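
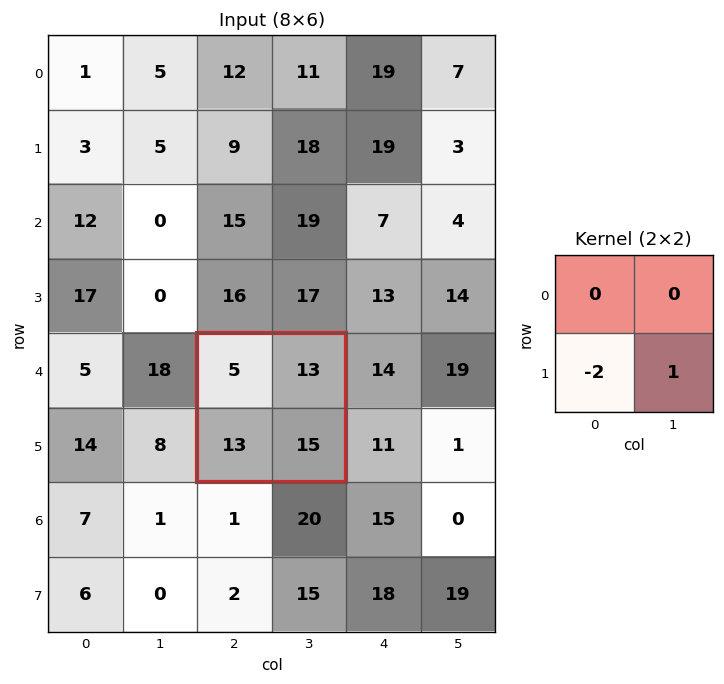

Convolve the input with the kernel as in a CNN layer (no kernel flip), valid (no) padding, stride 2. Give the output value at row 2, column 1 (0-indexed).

-11

The receptive field on the input at this output position is [5 13 / 13 15]. Elementwise product with the kernel and sum: 13·-2 + 15·1.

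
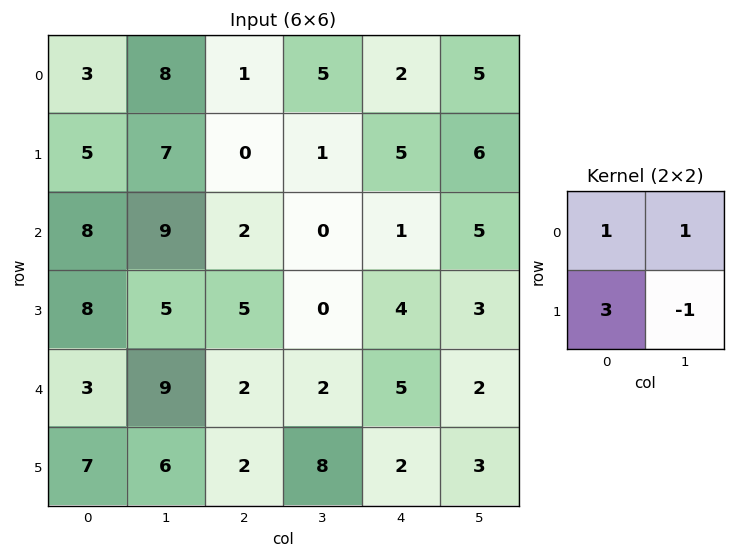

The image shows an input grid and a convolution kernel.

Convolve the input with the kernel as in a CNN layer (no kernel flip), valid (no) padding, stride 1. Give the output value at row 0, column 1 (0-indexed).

30

The receptive field on the input at this output position is [8 1 / 7 0]. Elementwise product with the kernel and sum: 8·1 + 1·1 + 7·3 + 0·-1.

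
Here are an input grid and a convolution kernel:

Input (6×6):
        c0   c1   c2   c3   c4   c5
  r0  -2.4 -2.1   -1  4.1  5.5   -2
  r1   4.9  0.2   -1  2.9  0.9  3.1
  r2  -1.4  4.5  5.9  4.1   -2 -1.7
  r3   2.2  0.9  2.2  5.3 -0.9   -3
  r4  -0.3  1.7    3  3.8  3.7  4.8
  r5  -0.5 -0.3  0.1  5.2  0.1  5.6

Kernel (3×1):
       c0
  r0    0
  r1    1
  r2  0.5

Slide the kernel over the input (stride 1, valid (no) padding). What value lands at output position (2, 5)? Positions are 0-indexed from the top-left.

The receptive field on the input at this output position is [-1.7 / -3 / 4.8]. Elementwise product with the kernel and sum: -3·1 + 4.8·0.5.

-0.6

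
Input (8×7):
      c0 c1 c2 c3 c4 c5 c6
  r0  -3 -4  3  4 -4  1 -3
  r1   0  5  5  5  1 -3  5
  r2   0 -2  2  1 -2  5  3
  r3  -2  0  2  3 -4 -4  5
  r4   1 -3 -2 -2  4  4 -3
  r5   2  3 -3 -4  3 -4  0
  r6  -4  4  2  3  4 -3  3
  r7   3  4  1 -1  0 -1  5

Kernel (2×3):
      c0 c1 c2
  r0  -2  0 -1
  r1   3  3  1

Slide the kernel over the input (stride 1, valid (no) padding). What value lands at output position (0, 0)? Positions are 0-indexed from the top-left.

23

The receptive field on the input at this output position is [-3 -4 3 / 0 5 5]. Elementwise product with the kernel and sum: -3·-2 + 3·-1 + 0·3 + 5·3 + 5·1.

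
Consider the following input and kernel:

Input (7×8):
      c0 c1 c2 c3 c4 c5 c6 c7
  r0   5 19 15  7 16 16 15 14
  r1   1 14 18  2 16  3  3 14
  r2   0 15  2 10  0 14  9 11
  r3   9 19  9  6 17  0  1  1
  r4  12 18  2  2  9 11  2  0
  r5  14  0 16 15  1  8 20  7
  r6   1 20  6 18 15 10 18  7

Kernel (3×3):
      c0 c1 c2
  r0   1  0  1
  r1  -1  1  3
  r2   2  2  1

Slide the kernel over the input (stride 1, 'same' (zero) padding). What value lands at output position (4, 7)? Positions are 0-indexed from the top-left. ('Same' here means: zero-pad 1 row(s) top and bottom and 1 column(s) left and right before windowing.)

The receptive field on the zero-padded input at this output position is [1 1 0 / 2 0 0 / 20 7 0]. Elementwise product with the kernel and sum: 1·1 + 0·1 + 2·-1 + 0·1 + 0·3 + 20·2 + 7·2 + 0·1.

53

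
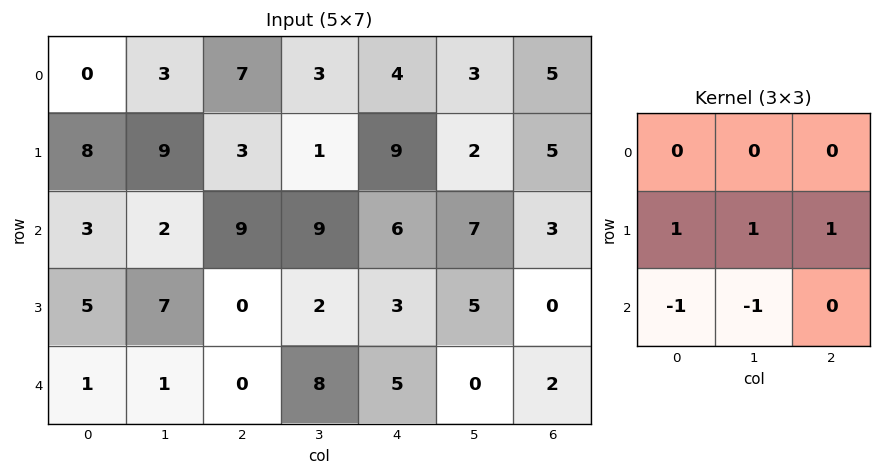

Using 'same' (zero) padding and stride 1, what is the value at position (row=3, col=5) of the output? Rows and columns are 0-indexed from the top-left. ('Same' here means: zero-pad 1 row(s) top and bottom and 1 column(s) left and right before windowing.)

The receptive field on the zero-padded input at this output position is [6 7 3 / 3 5 0 / 5 0 2]. Elementwise product with the kernel and sum: 3·1 + 5·1 + 0·1 + 5·-1 + 0·-1.

3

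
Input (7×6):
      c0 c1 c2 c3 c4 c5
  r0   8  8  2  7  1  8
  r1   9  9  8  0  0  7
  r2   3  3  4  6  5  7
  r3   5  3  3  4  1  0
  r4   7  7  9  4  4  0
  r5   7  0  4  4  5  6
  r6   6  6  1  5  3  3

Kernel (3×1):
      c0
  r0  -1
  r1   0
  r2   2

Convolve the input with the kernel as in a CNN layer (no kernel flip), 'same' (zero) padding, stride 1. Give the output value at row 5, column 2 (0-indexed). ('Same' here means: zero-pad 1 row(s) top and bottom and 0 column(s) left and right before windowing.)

-7

The receptive field on the zero-padded input at this output position is [9 / 4 / 1]. Elementwise product with the kernel and sum: 9·-1 + 1·2.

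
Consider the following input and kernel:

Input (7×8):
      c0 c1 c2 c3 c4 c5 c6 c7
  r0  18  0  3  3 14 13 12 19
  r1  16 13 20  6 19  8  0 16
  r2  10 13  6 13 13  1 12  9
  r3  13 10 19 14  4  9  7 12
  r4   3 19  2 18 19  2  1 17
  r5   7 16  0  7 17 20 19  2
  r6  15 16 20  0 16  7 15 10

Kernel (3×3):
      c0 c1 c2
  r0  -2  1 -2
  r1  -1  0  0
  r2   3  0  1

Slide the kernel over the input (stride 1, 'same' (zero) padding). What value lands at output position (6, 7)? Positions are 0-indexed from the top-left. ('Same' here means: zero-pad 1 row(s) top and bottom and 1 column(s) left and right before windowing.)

-51

The receptive field on the zero-padded input at this output position is [19 2 0 / 15 10 0 / 0 0 0]. Elementwise product with the kernel and sum: 19·-2 + 2·1 + 0·-2 + 15·-1 + 0·3 + 0·1.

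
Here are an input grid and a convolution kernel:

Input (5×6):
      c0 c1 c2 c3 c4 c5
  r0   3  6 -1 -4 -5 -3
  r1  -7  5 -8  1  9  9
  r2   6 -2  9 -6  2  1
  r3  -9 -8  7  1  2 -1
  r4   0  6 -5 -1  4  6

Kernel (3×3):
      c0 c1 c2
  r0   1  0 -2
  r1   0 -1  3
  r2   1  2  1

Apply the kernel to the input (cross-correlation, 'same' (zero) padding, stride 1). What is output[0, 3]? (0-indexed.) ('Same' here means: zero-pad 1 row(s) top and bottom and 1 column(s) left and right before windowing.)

The receptive field on the zero-padded input at this output position is [0 0 0 / -1 -4 -5 / -8 1 9]. Elementwise product with the kernel and sum: 0·1 + 0·-2 + -4·-1 + -5·3 + -8·1 + 1·2 + 9·1.

-8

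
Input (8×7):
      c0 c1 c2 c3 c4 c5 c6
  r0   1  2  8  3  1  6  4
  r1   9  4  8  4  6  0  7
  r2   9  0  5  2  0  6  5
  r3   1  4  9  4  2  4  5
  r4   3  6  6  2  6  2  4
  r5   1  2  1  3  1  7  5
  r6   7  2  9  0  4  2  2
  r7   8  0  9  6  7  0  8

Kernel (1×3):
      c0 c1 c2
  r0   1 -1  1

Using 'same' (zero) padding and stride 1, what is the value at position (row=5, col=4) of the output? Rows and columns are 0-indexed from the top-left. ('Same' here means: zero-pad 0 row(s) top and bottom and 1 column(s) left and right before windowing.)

9

The receptive field on the zero-padded input at this output position is [3 1 7]. Elementwise product with the kernel and sum: 3·1 + 1·-1 + 7·1.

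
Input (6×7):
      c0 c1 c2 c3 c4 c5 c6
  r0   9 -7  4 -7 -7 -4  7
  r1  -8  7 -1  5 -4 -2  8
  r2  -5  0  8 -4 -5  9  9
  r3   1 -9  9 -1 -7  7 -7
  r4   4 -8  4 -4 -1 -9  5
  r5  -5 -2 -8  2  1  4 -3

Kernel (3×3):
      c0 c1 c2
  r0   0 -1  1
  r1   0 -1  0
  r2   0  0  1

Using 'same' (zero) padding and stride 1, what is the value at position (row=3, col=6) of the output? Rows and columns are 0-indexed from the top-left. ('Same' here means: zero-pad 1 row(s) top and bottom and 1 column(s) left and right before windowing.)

-2

The receptive field on the zero-padded input at this output position is [9 9 0 / 7 -7 0 / -9 5 0]. Elementwise product with the kernel and sum: 9·-1 + 0·1 + -7·-1 + 0·1.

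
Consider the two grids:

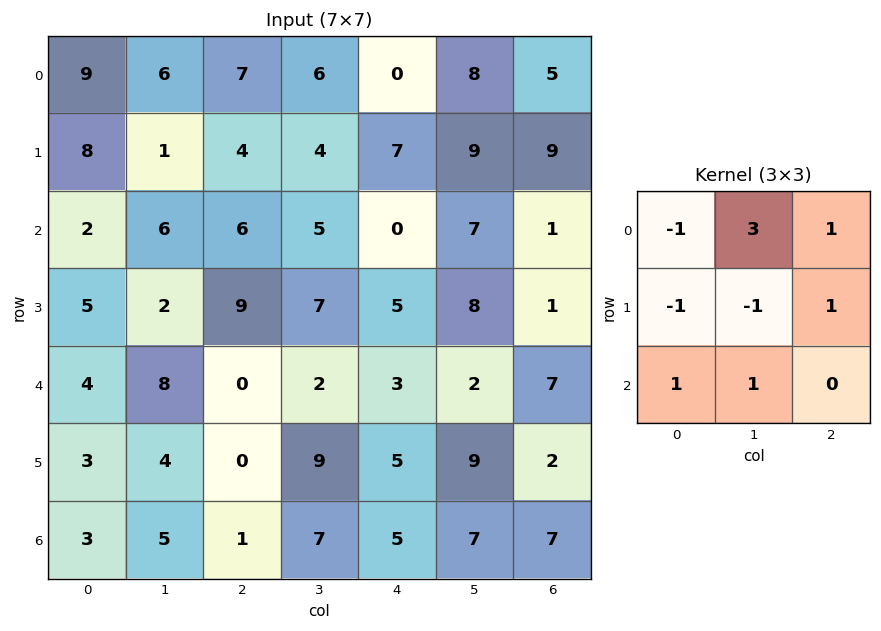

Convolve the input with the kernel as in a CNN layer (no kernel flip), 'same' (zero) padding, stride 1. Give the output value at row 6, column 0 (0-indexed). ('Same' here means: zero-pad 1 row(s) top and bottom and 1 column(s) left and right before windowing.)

The receptive field on the zero-padded input at this output position is [0 3 4 / 0 3 5 / 0 0 0]. Elementwise product with the kernel and sum: 0·-1 + 3·3 + 4·1 + 0·-1 + 3·-1 + 5·1 + 0·1 + 0·1.

15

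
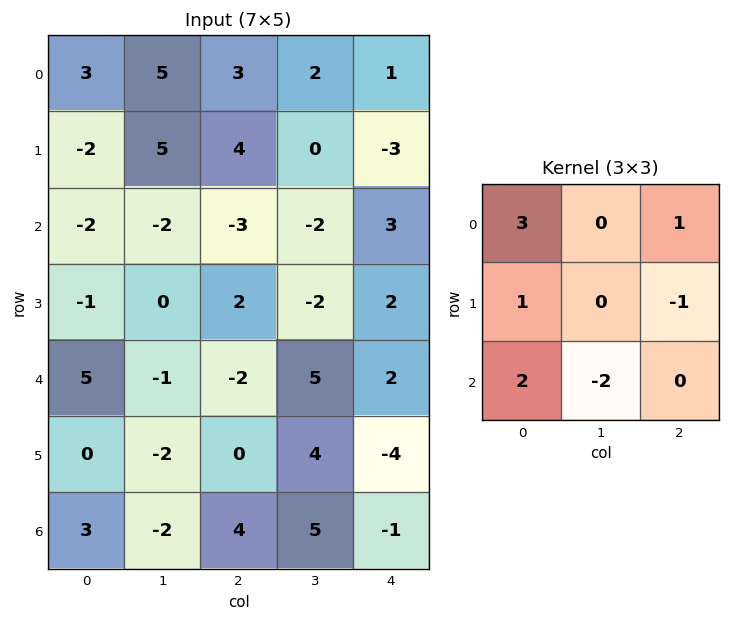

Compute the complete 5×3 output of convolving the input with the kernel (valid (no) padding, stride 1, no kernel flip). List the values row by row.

Output[0,0]: The receptive field on the input at this output position is [3 5 3 / -2 5 4 / -2 -2 -3]. Elementwise product with the kernel and sum: 3·3 + 3·1 + -2·1 + 4·-1 + -2·2 + -2·-2.
Output[0,1]: The receptive field on the input at this output position is [5 3 2 / 5 4 0 / -2 -3 -2]. Elementwise product with the kernel and sum: 5·3 + 2·1 + 5·1 + 0·-1 + -2·2 + -3·-2.

6 24 15
-3 11 11
0 -4 -20
10 -12 -4
23 -16 -2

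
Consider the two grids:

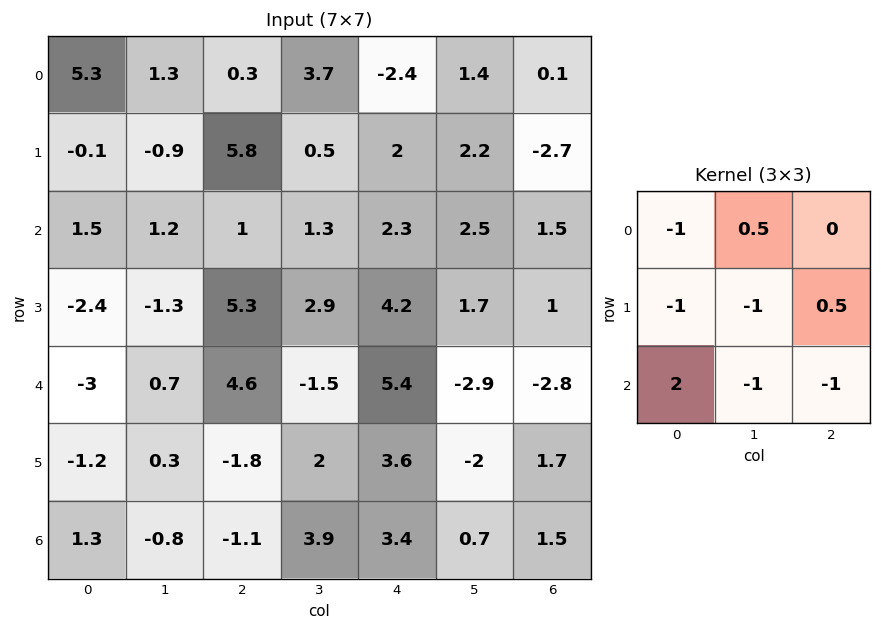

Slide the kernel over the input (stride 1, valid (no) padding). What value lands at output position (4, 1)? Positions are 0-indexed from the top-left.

The receptive field on the input at this output position is [0.7 4.6 -1.5 / 0.3 -1.8 2 / -0.8 -1.1 3.9]. Elementwise product with the kernel and sum: 0.7·-1 + 4.6·0.5 + 0.3·-1 + -1.8·-1 + 2·0.5 + -0.8·2 + -1.1·-1 + 3.9·-1.

-0.3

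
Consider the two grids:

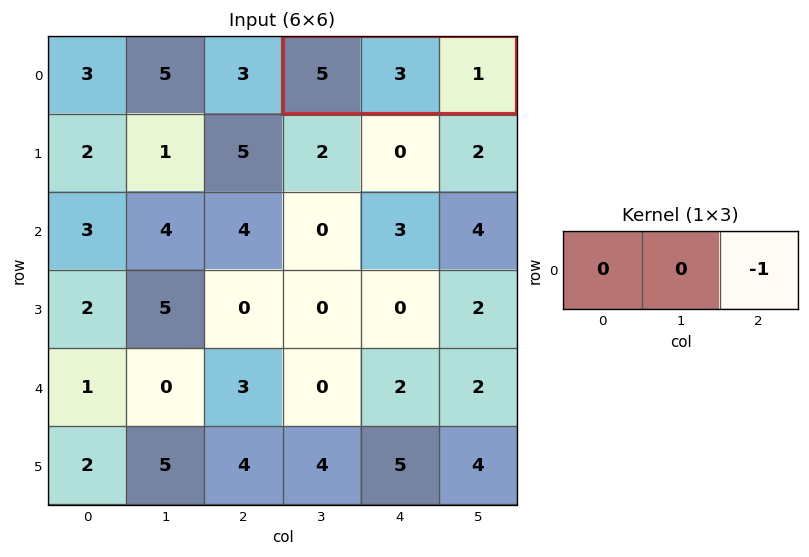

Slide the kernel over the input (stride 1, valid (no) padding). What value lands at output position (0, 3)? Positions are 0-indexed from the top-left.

The receptive field on the input at this output position is [5 3 1]. Elementwise product with the kernel and sum: 1·-1.

-1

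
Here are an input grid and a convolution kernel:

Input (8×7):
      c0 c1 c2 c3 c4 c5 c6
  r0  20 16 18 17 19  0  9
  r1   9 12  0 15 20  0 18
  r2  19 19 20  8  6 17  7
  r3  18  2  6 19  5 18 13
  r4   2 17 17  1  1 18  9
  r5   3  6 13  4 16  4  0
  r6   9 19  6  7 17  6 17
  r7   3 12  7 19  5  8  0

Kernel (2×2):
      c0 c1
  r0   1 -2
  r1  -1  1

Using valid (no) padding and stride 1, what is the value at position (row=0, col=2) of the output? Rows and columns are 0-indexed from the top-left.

The receptive field on the input at this output position is [18 17 / 0 15]. Elementwise product with the kernel and sum: 18·1 + 17·-2 + 0·-1 + 15·1.

-1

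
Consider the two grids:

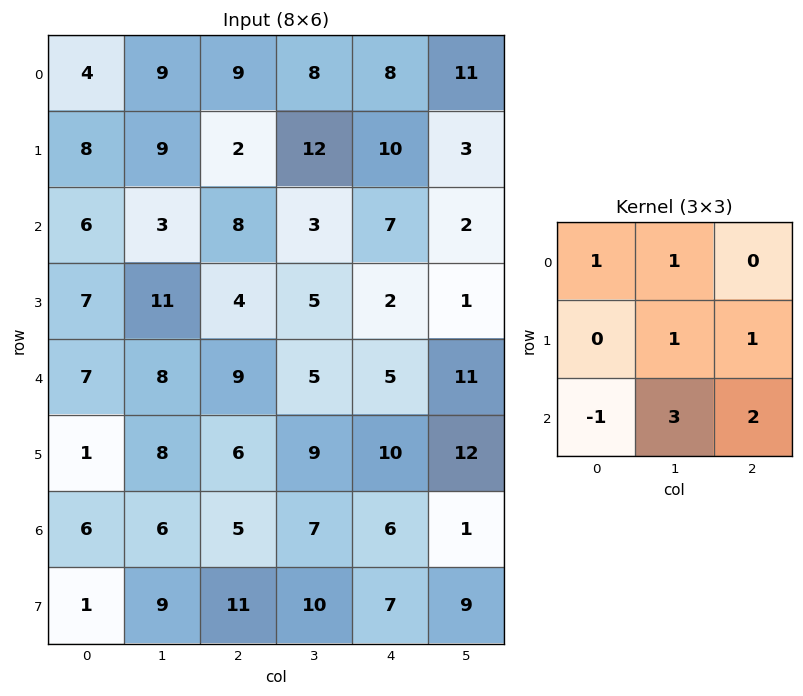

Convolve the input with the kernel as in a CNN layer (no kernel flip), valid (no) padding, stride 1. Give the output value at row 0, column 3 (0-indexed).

51

The receptive field on the input at this output position is [8 8 11 / 12 10 3 / 3 7 2]. Elementwise product with the kernel and sum: 8·1 + 8·1 + 10·1 + 3·1 + 3·-1 + 7·3 + 2·2.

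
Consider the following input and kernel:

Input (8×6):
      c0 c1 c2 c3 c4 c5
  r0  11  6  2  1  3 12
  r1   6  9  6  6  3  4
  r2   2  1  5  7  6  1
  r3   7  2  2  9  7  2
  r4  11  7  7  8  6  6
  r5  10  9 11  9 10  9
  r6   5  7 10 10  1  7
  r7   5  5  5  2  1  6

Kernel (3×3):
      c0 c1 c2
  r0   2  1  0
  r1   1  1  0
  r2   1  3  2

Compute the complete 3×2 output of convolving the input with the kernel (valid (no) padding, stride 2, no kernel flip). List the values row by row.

Output[0,0]: The receptive field on the input at this output position is [11 6 2 / 6 9 6 / 2 1 5]. Elementwise product with the kernel and sum: 11·2 + 6·1 + 6·1 + 9·1 + 2·1 + 1·3 + 5·2.

58 55
60 71
94 84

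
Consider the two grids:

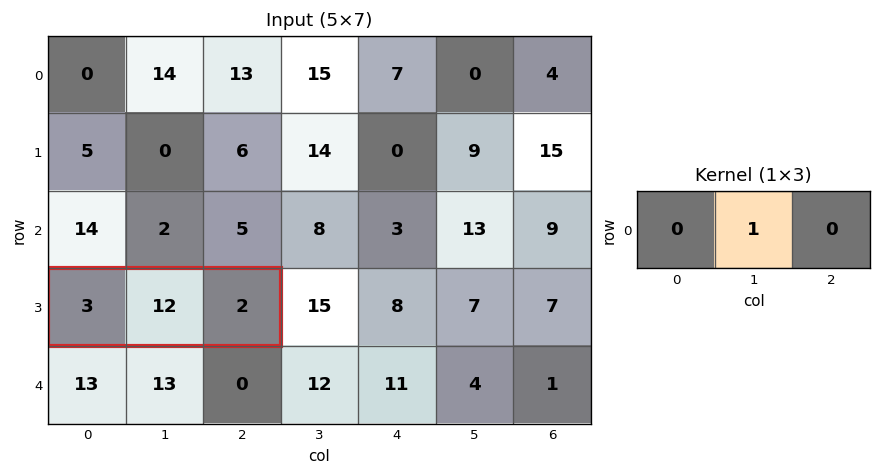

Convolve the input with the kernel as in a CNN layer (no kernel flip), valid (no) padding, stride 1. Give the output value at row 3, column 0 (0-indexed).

The receptive field on the input at this output position is [3 12 2]. Elementwise product with the kernel and sum: 12·1.

12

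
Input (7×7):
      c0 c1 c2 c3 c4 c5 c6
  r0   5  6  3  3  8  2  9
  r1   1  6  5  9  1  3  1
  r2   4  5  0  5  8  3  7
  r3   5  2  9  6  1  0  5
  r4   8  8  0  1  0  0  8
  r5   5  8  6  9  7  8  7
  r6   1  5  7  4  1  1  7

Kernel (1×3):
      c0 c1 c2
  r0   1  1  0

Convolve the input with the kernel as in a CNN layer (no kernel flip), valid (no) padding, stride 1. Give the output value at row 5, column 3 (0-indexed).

16

The receptive field on the input at this output position is [9 7 8]. Elementwise product with the kernel and sum: 9·1 + 7·1.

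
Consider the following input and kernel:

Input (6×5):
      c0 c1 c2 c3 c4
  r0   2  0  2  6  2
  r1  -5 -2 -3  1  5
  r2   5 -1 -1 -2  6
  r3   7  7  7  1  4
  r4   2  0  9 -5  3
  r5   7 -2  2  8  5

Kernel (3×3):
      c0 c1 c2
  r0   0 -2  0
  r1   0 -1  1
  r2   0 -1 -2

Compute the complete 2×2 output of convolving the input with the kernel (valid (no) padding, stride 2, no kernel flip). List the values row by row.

2 -18
-16 6

Output[0,0]: The receptive field on the input at this output position is [2 0 2 / -5 -2 -3 / 5 -1 -1]. Elementwise product with the kernel and sum: 0·-2 + -2·-1 + -3·1 + -1·-1 + -1·-2.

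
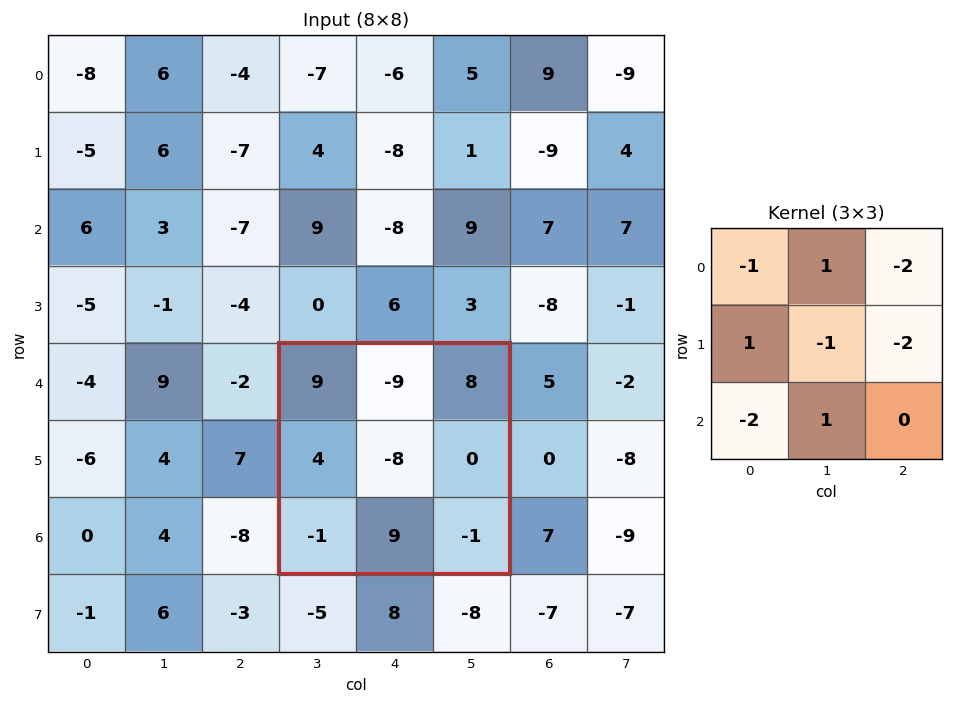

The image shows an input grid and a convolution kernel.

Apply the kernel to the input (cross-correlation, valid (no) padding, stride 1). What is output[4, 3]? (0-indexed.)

-11

The receptive field on the input at this output position is [9 -9 8 / 4 -8 0 / -1 9 -1]. Elementwise product with the kernel and sum: 9·-1 + -9·1 + 8·-2 + 4·1 + -8·-1 + 0·-2 + -1·-2 + 9·1.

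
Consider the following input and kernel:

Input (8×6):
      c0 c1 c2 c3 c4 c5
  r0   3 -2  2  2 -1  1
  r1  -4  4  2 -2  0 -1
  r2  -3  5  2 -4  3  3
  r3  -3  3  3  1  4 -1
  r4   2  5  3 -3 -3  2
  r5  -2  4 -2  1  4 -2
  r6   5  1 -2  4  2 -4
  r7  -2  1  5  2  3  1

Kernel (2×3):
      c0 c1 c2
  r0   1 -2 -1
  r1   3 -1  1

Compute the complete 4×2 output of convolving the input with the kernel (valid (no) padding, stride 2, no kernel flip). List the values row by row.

Output[0,0]: The receptive field on the input at this output position is [3 -2 2 / -4 4 2]. Elementwise product with the kernel and sum: 3·1 + -2·-2 + 2·-1 + -4·3 + 4·-1 + 2·1.

-9 7
-24 19
-23 9
3 4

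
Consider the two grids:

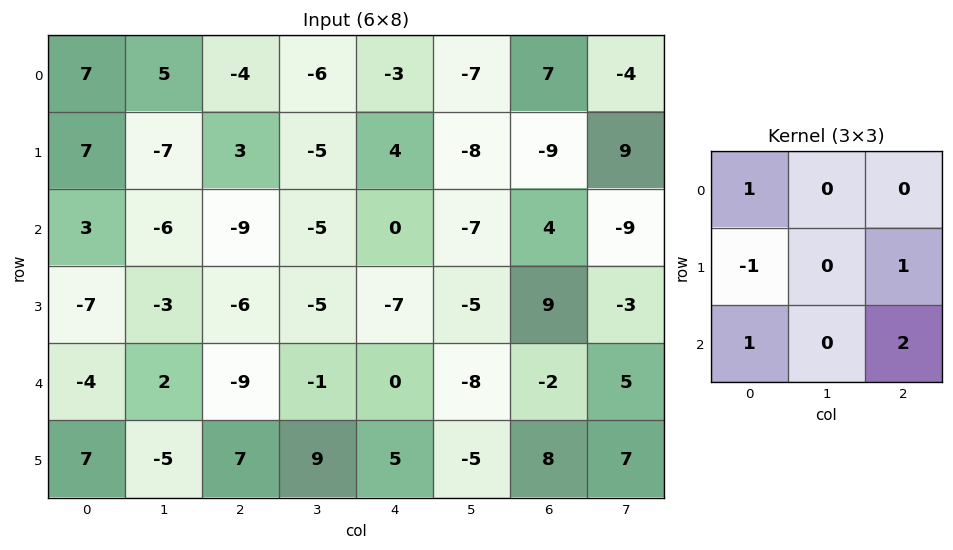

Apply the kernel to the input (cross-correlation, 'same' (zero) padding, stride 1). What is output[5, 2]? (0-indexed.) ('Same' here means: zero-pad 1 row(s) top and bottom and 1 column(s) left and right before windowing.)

16

The receptive field on the zero-padded input at this output position is [2 -9 -1 / -5 7 9 / 0 0 0]. Elementwise product with the kernel and sum: 2·1 + -5·-1 + 9·1 + 0·1 + 0·2.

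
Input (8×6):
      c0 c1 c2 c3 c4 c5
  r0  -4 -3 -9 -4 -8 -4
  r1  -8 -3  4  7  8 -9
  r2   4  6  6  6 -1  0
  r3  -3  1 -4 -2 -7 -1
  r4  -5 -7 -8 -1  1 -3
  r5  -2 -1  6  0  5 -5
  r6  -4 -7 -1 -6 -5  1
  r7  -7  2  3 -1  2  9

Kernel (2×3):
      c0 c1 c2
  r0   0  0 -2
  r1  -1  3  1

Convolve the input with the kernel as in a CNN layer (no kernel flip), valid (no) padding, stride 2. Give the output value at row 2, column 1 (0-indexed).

-3

The receptive field on the input at this output position is [-8 -1 1 / 6 0 5]. Elementwise product with the kernel and sum: 1·-2 + 6·-1 + 0·3 + 5·1.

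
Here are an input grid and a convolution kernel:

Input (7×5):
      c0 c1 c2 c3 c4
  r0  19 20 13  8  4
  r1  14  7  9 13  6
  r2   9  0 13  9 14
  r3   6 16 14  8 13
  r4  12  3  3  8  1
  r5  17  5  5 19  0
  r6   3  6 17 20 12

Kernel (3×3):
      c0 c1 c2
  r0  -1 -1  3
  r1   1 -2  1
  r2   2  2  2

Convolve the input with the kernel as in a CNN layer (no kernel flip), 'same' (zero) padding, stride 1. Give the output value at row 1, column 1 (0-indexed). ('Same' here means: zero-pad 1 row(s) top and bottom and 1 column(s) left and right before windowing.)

The receptive field on the zero-padded input at this output position is [19 20 13 / 14 7 9 / 9 0 13]. Elementwise product with the kernel and sum: 19·-1 + 20·-1 + 13·3 + 14·1 + 7·-2 + 9·1 + 9·2 + 0·2 + 13·2.

53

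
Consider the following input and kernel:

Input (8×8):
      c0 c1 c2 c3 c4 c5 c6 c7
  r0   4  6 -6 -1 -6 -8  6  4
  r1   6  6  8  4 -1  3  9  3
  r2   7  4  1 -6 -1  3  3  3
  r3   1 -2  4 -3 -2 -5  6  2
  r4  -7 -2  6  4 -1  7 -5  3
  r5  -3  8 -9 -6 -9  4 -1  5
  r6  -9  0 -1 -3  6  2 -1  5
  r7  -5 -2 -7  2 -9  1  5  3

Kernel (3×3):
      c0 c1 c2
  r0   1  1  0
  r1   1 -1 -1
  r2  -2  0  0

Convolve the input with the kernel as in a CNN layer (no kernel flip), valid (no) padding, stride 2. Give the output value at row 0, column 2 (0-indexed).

The receptive field on the input at this output position is [-6 -8 6 / -1 3 9 / -1 3 3]. Elementwise product with the kernel and sum: -6·1 + -8·1 + -1·1 + 3·-1 + 9·-1 + -1·-2.

-25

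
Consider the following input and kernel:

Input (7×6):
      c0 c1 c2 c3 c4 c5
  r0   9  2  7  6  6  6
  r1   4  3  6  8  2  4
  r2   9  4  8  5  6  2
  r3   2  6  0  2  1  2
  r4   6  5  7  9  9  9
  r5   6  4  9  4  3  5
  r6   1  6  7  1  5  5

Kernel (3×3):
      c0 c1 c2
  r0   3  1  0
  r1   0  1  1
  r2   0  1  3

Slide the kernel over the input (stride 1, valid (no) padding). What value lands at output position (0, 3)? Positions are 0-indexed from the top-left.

42

The receptive field on the input at this output position is [6 6 6 / 8 2 4 / 5 6 2]. Elementwise product with the kernel and sum: 6·3 + 6·1 + 2·1 + 4·1 + 6·1 + 2·3.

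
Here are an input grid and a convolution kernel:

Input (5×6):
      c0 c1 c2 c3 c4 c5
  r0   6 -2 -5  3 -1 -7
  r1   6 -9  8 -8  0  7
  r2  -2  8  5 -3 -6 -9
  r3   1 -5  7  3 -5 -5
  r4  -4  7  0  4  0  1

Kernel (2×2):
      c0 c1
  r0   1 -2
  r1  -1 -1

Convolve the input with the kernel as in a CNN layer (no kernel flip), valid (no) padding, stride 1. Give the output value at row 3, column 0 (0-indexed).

The receptive field on the input at this output position is [1 -5 / -4 7]. Elementwise product with the kernel and sum: 1·1 + -5·-2 + -4·-1 + 7·-1.

8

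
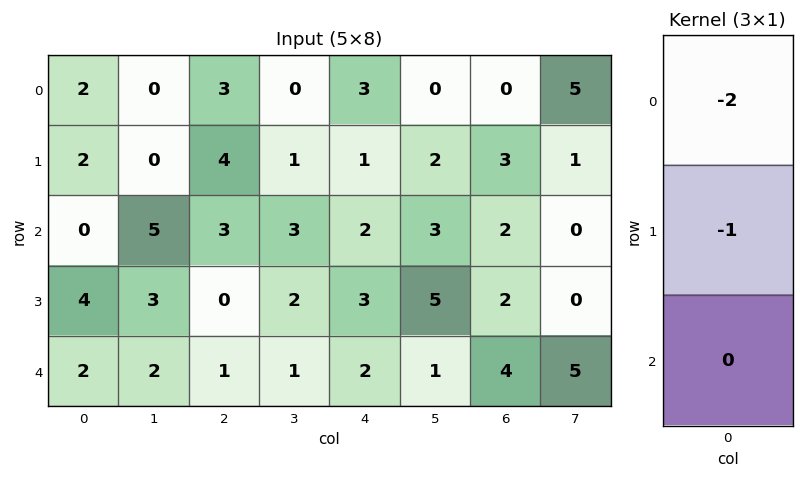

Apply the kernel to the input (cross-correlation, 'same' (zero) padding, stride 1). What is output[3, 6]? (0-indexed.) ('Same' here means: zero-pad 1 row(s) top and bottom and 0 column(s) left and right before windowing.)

The receptive field on the zero-padded input at this output position is [2 / 2 / 4]. Elementwise product with the kernel and sum: 2·-2 + 2·-1.

-6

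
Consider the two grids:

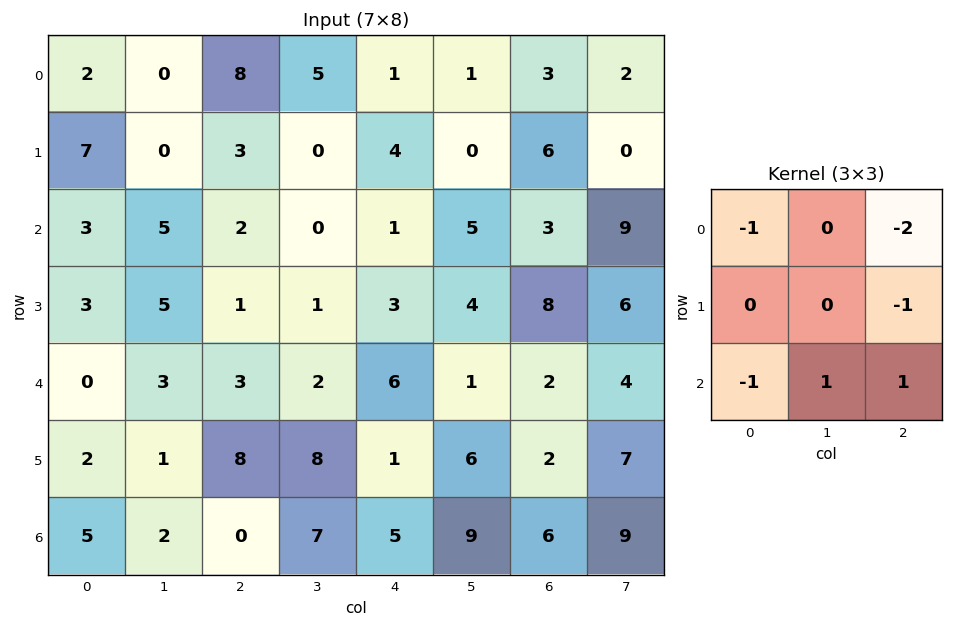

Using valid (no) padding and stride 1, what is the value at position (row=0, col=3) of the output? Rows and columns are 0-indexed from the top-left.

The receptive field on the input at this output position is [5 1 1 / 0 4 0 / 0 1 5]. Elementwise product with the kernel and sum: 5·-1 + 1·-2 + 0·-1 + 0·-1 + 1·1 + 5·1.

-1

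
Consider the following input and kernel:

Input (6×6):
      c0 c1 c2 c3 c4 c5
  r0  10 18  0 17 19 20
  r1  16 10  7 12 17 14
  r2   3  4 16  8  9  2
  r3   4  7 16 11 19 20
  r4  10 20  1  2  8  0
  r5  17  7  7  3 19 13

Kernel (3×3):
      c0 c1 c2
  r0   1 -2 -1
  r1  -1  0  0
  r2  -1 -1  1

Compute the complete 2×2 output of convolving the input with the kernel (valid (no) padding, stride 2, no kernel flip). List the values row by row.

Output[0,0]: The receptive field on the input at this output position is [10 18 0 / 16 10 7 / 3 4 16]. Elementwise product with the kernel and sum: 10·1 + 18·-2 + 0·-1 + 16·-1 + 3·-1 + 4·-1 + 16·1.
Output[0,1]: The receptive field on the input at this output position is [0 17 19 / 7 12 17 / 16 8 9]. Elementwise product with the kernel and sum: 0·1 + 17·-2 + 19·-1 + 7·-1 + 16·-1 + 8·-1 + 9·1.

-33 -75
-54 -20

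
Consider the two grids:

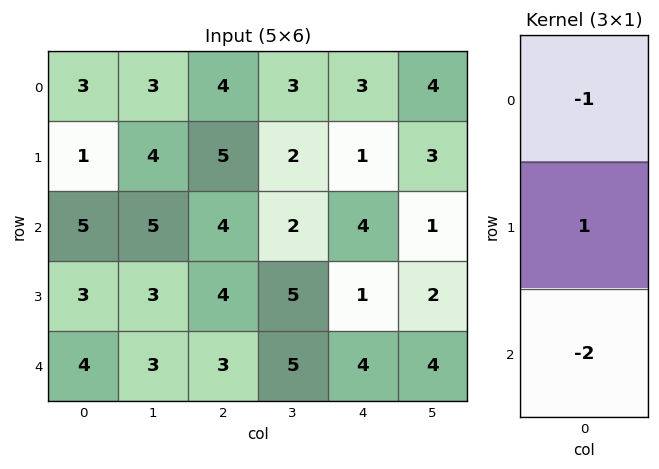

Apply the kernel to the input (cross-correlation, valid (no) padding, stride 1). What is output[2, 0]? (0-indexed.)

The receptive field on the input at this output position is [5 / 3 / 4]. Elementwise product with the kernel and sum: 5·-1 + 3·1 + 4·-2.

-10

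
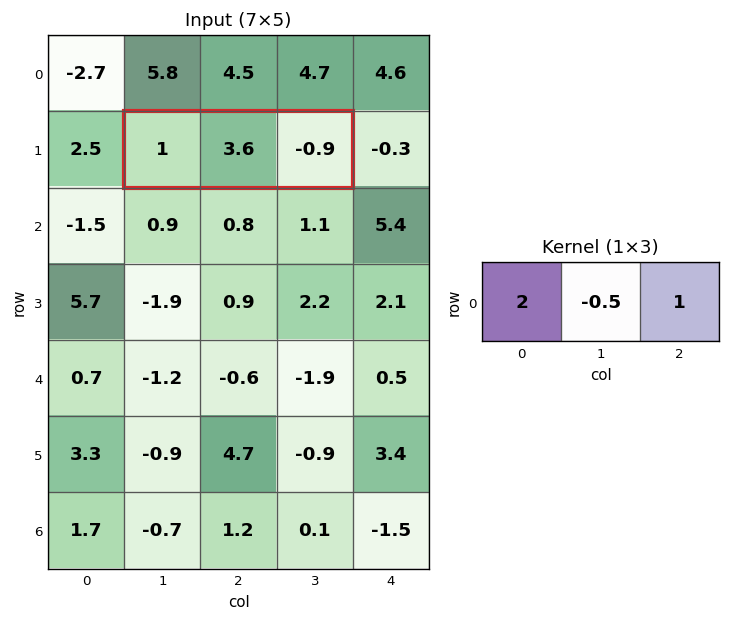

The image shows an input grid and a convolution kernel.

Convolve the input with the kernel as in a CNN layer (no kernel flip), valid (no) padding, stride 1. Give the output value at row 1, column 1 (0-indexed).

The receptive field on the input at this output position is [1 3.6 -0.9]. Elementwise product with the kernel and sum: 1·2 + 3.6·-0.5 + -0.9·1.

-0.7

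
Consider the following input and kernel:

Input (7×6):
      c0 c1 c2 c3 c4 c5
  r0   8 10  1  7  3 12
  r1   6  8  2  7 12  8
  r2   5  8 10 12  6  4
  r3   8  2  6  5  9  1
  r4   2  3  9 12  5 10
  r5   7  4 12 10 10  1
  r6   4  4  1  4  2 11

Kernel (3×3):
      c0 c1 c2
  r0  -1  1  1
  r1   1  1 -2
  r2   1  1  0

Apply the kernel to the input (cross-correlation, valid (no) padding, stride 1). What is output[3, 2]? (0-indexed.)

The receptive field on the input at this output position is [6 5 9 / 9 12 5 / 12 10 10]. Elementwise product with the kernel and sum: 6·-1 + 5·1 + 9·1 + 9·1 + 12·1 + 5·-2 + 12·1 + 10·1.

41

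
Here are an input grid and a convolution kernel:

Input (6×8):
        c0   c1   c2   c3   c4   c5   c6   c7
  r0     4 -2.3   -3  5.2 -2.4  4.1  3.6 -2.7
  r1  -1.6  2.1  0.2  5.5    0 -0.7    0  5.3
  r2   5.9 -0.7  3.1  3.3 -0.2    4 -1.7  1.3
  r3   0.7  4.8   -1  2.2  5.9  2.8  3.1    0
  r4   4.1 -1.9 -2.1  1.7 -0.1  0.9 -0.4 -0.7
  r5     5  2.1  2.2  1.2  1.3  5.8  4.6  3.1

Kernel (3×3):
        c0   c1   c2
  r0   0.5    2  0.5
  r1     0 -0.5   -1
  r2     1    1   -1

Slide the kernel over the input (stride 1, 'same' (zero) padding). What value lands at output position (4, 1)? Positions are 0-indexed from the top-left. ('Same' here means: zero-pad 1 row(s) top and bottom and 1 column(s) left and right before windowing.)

17.4

The receptive field on the zero-padded input at this output position is [0.7 4.8 -1 / 4.1 -1.9 -2.1 / 5 2.1 2.2]. Elementwise product with the kernel and sum: 0.7·0.5 + 4.8·2 + -1·0.5 + -1.9·-0.5 + -2.1·-1 + 5·1 + 2.1·1 + 2.2·-1.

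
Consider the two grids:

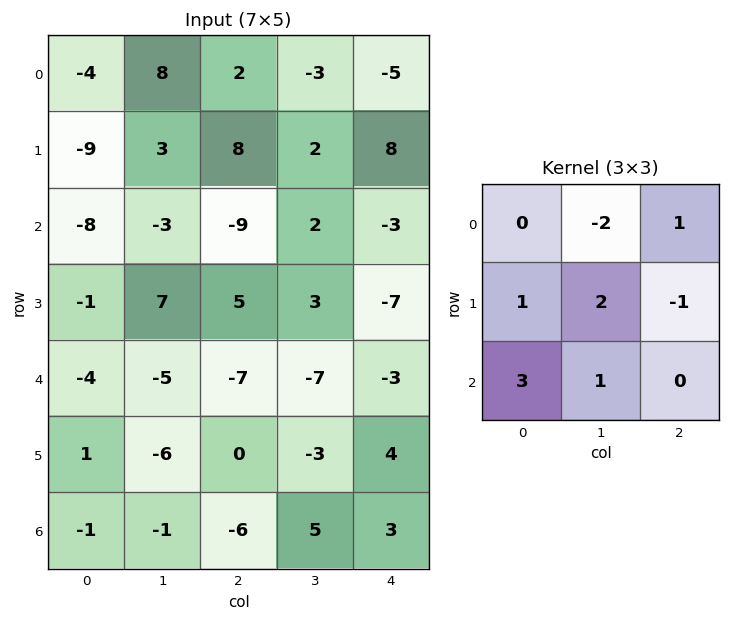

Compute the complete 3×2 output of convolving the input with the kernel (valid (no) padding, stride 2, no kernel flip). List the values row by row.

-52 -20
-12 -17
-12 -12

Output[0,0]: The receptive field on the input at this output position is [-4 8 2 / -9 3 8 / -8 -3 -9]. Elementwise product with the kernel and sum: 8·-2 + 2·1 + -9·1 + 3·2 + 8·-1 + -8·3 + -3·1.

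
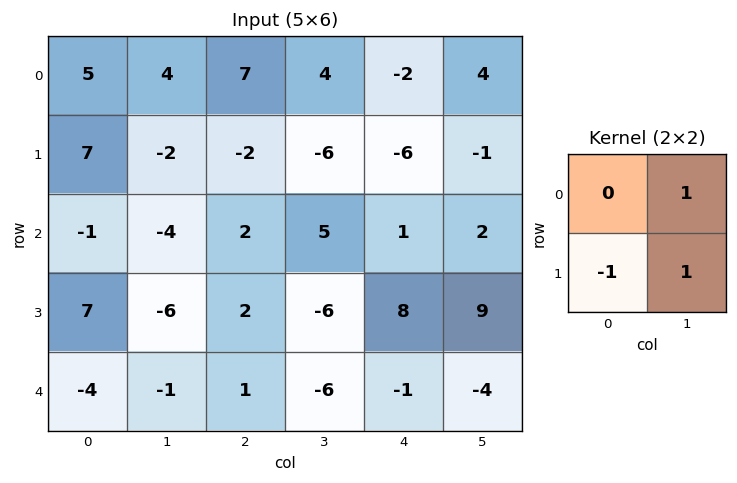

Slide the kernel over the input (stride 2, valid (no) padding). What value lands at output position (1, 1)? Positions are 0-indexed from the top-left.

-3

The receptive field on the input at this output position is [2 5 / 2 -6]. Elementwise product with the kernel and sum: 5·1 + 2·-1 + -6·1.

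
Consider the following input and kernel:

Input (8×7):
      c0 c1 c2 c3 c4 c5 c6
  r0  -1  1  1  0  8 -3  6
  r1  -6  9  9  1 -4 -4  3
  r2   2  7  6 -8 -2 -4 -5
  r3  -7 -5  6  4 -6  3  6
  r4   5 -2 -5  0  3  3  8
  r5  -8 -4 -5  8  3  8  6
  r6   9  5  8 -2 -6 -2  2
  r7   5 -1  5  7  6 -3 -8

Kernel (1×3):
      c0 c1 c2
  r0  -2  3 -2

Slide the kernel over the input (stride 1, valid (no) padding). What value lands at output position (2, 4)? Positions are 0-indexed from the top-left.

The receptive field on the input at this output position is [-2 -4 -5]. Elementwise product with the kernel and sum: -2·-2 + -4·3 + -5·-2.

2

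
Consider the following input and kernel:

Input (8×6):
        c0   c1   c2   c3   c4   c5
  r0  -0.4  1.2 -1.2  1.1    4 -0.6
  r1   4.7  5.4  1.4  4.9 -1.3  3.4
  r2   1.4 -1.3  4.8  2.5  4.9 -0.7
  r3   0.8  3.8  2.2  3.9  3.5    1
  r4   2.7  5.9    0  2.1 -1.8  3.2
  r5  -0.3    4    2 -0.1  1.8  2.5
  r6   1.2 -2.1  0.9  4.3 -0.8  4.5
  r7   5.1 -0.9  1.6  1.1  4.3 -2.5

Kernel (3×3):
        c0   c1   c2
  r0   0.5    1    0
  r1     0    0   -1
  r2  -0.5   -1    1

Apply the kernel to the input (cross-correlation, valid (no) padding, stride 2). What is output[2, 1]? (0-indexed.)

-5.25

The receptive field on the input at this output position is [0 2.1 -1.8 / 2 -0.1 1.8 / 0.9 4.3 -0.8]. Elementwise product with the kernel and sum: 0·0.5 + 2.1·1 + 1.8·-1 + 0.9·-0.5 + 4.3·-1 + -0.8·1.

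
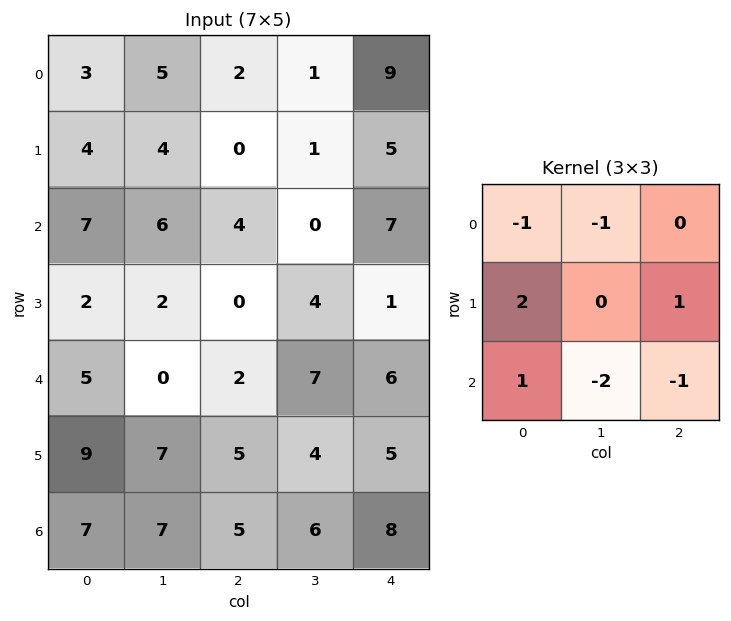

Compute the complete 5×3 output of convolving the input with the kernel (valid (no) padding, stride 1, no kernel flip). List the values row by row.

Output[0,0]: The receptive field on the input at this output position is [3 5 2 / 4 4 0 / 7 6 4]. Elementwise product with the kernel and sum: 3·-1 + 5·-1 + 4·2 + 0·1 + 7·1 + 6·-2 + 4·-1.
Output[0,1]: The receptive field on the input at this output position is [5 2 1 / 4 0 1 / 6 4 0]. Elementwise product with the kernel and sum: 5·-1 + 2·-1 + 4·2 + 1·1 + 6·1 + 4·-2 + 0·-1.

-9 0 -1
8 6 5
-6 -13 -21
-2 -2 -2
6 7 -9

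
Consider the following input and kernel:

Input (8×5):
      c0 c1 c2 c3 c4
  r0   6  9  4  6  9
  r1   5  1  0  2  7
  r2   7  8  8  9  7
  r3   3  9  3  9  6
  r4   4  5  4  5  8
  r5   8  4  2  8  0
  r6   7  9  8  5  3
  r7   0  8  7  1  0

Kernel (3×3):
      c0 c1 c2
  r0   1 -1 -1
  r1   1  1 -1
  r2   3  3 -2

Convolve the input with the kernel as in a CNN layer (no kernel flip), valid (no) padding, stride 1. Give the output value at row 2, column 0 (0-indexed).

The receptive field on the input at this output position is [7 8 8 / 3 9 3 / 4 5 4]. Elementwise product with the kernel and sum: 7·1 + 8·-1 + 8·-1 + 3·1 + 9·1 + 3·-1 + 4·3 + 5·3 + 4·-2.

19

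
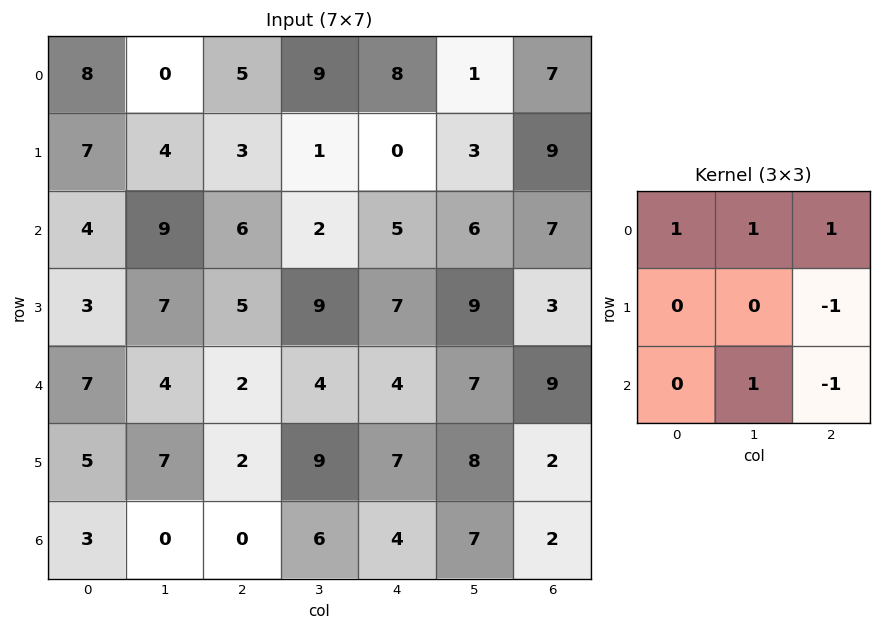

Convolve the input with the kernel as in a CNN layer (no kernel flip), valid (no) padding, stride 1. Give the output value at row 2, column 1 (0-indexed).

6

The receptive field on the input at this output position is [9 6 2 / 7 5 9 / 4 2 4]. Elementwise product with the kernel and sum: 9·1 + 6·1 + 2·1 + 9·-1 + 2·1 + 4·-1.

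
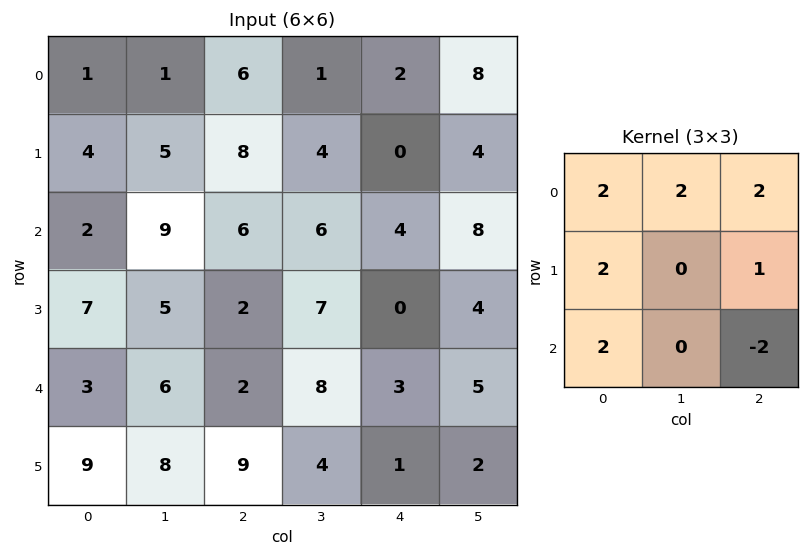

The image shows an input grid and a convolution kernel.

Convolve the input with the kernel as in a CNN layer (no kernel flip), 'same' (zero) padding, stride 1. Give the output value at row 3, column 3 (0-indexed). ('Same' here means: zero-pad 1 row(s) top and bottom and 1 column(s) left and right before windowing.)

34

The receptive field on the zero-padded input at this output position is [6 6 4 / 2 7 0 / 2 8 3]. Elementwise product with the kernel and sum: 6·2 + 6·2 + 4·2 + 2·2 + 0·1 + 2·2 + 3·-2.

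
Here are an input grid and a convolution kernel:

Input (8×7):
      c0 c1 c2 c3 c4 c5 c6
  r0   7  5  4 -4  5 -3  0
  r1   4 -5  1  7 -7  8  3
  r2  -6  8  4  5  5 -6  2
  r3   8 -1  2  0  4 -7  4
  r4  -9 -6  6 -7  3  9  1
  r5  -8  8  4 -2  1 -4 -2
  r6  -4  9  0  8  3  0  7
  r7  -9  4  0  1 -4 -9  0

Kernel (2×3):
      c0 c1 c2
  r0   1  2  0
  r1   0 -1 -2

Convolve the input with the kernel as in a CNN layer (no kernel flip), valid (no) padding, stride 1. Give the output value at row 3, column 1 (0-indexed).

The receptive field on the input at this output position is [-1 2 0 / -6 6 -7]. Elementwise product with the kernel and sum: -1·1 + 2·2 + 6·-1 + -7·-2.

11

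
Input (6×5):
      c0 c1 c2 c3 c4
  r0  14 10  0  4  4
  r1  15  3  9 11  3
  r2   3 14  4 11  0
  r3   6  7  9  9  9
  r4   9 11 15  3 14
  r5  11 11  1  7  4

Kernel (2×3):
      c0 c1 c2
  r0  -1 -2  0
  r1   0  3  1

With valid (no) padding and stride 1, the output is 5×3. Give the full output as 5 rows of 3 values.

-16 28 28
25 2 2
-1 14 10
28 23 -4
3 -31 4

Output[0,0]: The receptive field on the input at this output position is [14 10 0 / 15 3 9]. Elementwise product with the kernel and sum: 14·-1 + 10·-2 + 3·3 + 9·1.
Output[0,1]: The receptive field on the input at this output position is [10 0 4 / 3 9 11]. Elementwise product with the kernel and sum: 10·-1 + 0·-2 + 9·3 + 11·1.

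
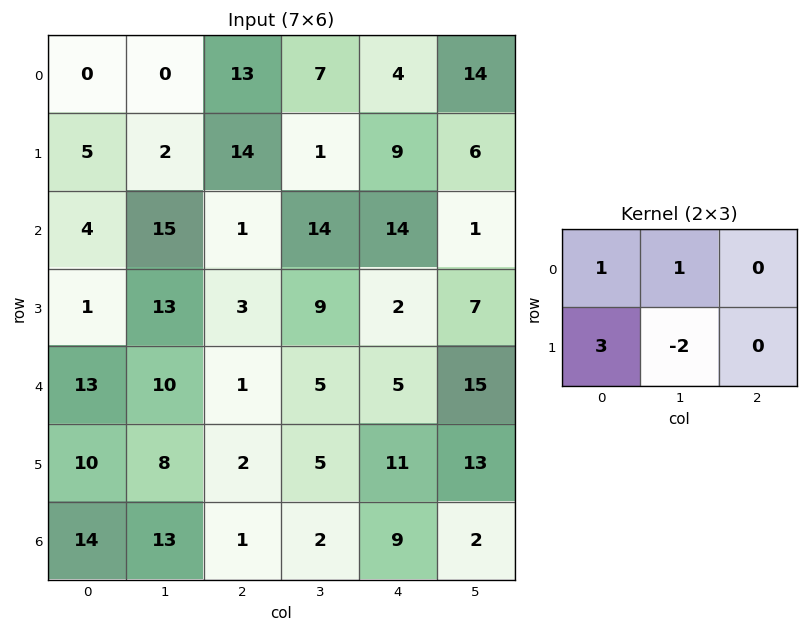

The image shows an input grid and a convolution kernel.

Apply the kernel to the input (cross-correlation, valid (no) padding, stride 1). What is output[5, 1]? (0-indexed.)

The receptive field on the input at this output position is [8 2 5 / 13 1 2]. Elementwise product with the kernel and sum: 8·1 + 2·1 + 13·3 + 1·-2.

47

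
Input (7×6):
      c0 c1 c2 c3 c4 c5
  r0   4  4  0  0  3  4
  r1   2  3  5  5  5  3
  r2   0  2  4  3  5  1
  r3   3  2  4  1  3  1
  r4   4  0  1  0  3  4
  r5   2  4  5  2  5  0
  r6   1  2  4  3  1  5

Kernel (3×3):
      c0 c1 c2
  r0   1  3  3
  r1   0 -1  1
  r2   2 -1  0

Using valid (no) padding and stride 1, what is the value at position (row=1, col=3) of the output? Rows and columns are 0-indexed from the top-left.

24

The receptive field on the input at this output position is [5 5 3 / 3 5 1 / 1 3 1]. Elementwise product with the kernel and sum: 5·1 + 5·3 + 3·3 + 5·-1 + 1·1 + 1·2 + 3·-1.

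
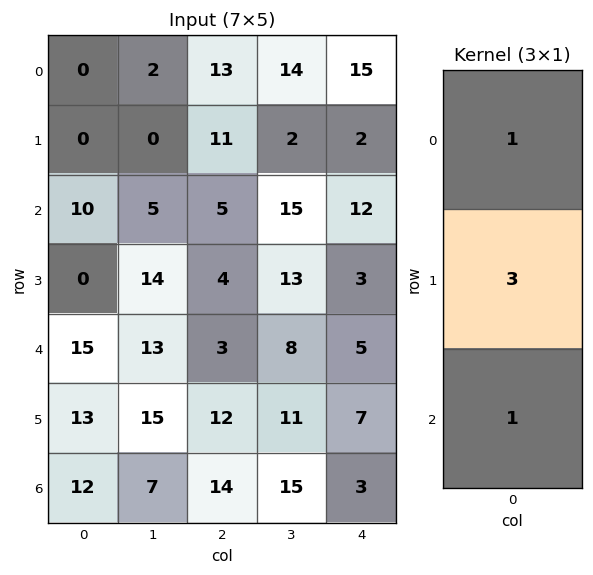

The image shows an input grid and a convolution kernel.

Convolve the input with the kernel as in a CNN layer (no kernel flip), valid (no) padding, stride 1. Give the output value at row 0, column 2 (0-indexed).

51

The receptive field on the input at this output position is [13 / 11 / 5]. Elementwise product with the kernel and sum: 13·1 + 11·3 + 5·1.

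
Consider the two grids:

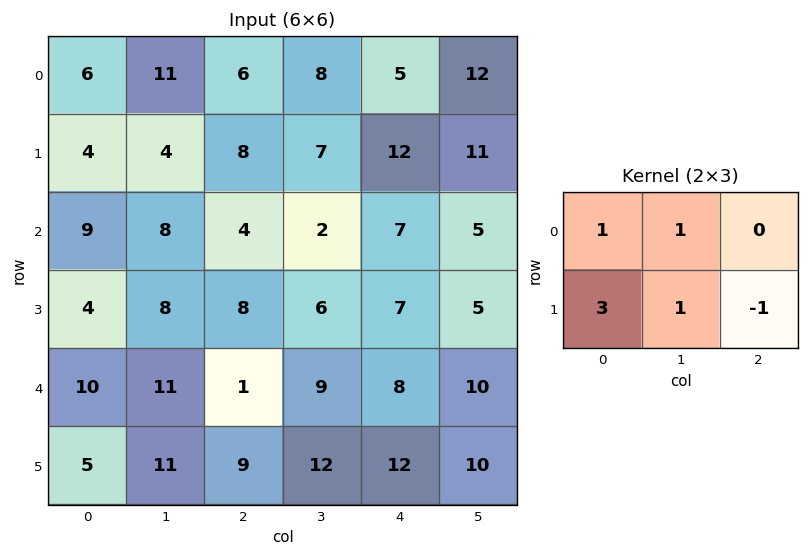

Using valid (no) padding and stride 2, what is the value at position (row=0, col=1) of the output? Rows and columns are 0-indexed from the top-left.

33

The receptive field on the input at this output position is [6 8 5 / 8 7 12]. Elementwise product with the kernel and sum: 6·1 + 8·1 + 8·3 + 7·1 + 12·-1.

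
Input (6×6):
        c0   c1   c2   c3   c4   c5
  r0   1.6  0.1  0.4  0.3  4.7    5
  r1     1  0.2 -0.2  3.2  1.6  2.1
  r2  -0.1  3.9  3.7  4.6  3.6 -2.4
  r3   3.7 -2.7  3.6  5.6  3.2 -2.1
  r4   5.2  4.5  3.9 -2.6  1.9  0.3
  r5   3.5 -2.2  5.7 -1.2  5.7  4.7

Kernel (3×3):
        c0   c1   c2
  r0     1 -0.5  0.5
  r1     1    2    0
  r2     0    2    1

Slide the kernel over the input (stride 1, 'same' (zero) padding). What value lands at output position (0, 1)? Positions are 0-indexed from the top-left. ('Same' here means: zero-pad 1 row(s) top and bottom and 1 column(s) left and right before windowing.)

The receptive field on the zero-padded input at this output position is [0 0 0 / 1.6 0.1 0.4 / 1 0.2 -0.2]. Elementwise product with the kernel and sum: 0·1 + 0·-0.5 + 0·0.5 + 1.6·1 + 0.1·2 + 0.2·2 + -0.2·1.

2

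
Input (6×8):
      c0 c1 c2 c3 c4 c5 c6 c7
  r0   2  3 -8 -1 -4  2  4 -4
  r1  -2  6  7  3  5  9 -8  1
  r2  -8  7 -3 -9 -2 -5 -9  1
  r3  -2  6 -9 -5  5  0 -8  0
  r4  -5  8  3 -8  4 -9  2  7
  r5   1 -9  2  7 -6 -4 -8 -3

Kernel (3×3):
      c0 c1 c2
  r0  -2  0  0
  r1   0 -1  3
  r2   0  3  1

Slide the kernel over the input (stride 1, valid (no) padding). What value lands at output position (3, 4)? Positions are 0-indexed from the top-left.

-15

The receptive field on the input at this output position is [5 0 -8 / 4 -9 2 / -6 -4 -8]. Elementwise product with the kernel and sum: 5·-2 + -9·-1 + 2·3 + -4·3 + -8·1.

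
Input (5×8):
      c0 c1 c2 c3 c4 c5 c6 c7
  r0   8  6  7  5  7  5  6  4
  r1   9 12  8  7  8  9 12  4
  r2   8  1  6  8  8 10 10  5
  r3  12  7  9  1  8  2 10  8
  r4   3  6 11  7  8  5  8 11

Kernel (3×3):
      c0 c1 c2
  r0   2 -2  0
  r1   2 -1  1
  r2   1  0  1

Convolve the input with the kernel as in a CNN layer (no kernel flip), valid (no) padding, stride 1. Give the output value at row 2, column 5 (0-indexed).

The receptive field on the input at this output position is [10 10 5 / 2 10 8 / 5 8 11]. Elementwise product with the kernel and sum: 10·2 + 10·-2 + 2·2 + 10·-1 + 8·1 + 5·1 + 11·1.

18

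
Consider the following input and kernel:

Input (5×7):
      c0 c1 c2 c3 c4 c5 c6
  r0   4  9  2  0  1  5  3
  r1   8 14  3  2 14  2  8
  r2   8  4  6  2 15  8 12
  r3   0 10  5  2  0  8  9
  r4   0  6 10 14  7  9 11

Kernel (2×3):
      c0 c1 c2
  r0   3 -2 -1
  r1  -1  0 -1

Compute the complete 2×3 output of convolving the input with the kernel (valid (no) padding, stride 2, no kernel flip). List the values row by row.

-19 -12 -32
5 -6 8

Output[0,0]: The receptive field on the input at this output position is [4 9 2 / 8 14 3]. Elementwise product with the kernel and sum: 4·3 + 9·-2 + 2·-1 + 8·-1 + 3·-1.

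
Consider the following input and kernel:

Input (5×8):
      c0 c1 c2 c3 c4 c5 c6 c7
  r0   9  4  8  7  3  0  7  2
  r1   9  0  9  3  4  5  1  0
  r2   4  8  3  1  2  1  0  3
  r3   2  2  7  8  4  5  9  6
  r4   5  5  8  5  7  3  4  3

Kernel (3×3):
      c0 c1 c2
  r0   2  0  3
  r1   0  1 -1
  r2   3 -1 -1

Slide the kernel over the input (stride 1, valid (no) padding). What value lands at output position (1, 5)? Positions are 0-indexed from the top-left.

The receptive field on the input at this output position is [5 1 0 / 1 0 3 / 5 9 6]. Elementwise product with the kernel and sum: 5·2 + 0·3 + 0·1 + 3·-1 + 5·3 + 9·-1 + 6·-1.

7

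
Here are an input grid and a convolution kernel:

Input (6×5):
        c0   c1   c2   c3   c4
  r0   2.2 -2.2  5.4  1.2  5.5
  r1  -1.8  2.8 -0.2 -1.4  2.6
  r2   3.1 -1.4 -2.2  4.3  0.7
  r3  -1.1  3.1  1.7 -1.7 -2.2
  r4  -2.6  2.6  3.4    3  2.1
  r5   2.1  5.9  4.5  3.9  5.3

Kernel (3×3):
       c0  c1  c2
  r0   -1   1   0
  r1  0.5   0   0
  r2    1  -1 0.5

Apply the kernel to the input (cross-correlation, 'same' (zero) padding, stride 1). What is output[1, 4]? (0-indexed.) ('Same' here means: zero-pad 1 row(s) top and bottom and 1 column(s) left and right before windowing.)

7.2

The receptive field on the zero-padded input at this output position is [1.2 5.5 0 / -1.4 2.6 0 / 4.3 0.7 0]. Elementwise product with the kernel and sum: 1.2·-1 + 5.5·1 + -1.4·0.5 + 4.3·1 + 0.7·-1 + 0·0.5.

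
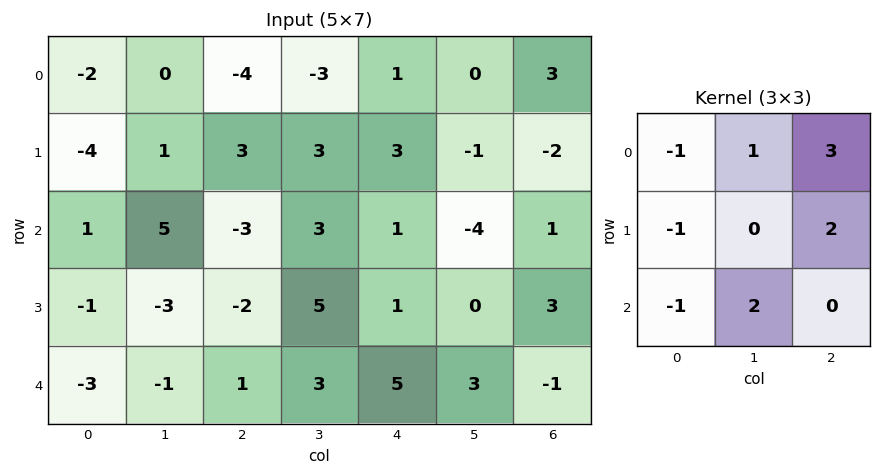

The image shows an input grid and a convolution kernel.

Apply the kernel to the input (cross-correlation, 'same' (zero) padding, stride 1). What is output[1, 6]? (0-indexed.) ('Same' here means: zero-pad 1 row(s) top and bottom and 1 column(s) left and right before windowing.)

The receptive field on the zero-padded input at this output position is [0 3 0 / -1 -2 0 / -4 1 0]. Elementwise product with the kernel and sum: 0·-1 + 3·1 + 0·3 + -1·-1 + 0·2 + -4·-1 + 1·2.

10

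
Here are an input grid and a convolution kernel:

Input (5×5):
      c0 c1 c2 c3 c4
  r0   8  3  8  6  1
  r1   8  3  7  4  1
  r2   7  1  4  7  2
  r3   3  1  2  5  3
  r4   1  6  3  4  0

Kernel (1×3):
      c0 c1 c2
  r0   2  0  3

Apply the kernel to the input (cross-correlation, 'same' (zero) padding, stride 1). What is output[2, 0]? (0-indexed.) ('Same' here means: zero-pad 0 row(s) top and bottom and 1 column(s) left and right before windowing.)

The receptive field on the zero-padded input at this output position is [0 7 1]. Elementwise product with the kernel and sum: 0·2 + 1·3.

3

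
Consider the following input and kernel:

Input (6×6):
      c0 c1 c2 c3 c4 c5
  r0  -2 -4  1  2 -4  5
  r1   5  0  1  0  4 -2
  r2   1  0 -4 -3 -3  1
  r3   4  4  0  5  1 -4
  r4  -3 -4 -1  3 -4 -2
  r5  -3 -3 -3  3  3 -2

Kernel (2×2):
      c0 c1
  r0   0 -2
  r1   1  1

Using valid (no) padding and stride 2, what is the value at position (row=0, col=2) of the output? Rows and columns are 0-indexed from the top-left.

-8

The receptive field on the input at this output position is [-4 5 / 4 -2]. Elementwise product with the kernel and sum: 5·-2 + 4·1 + -2·1.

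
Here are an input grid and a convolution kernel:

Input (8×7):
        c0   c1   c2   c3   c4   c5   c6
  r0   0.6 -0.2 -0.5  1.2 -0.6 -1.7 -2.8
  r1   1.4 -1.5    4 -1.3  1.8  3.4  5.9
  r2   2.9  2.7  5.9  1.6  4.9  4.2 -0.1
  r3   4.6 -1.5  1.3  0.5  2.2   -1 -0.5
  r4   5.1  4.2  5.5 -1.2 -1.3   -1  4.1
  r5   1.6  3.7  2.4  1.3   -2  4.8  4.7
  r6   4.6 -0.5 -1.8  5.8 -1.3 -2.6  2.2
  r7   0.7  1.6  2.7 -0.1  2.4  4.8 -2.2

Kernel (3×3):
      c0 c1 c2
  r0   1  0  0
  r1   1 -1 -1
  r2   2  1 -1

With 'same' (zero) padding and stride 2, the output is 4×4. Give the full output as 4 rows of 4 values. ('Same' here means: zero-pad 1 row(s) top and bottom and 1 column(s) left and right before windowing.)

2.5 1.4 -0.7 13.8
0.5 -8.5 -4.6 5.2
-11.4 6.9 -2.6 8.2
-5 5.2 8.4 7.4

Output[0,0]: The receptive field on the zero-padded input at this output position is [0 0 0 / 0 0.6 -0.2 / 0 1.4 -1.5]. Elementwise product with the kernel and sum: 0·1 + 0·1 + 0.6·-1 + -0.2·-1 + 0·2 + 1.4·1 + -1.5·-1.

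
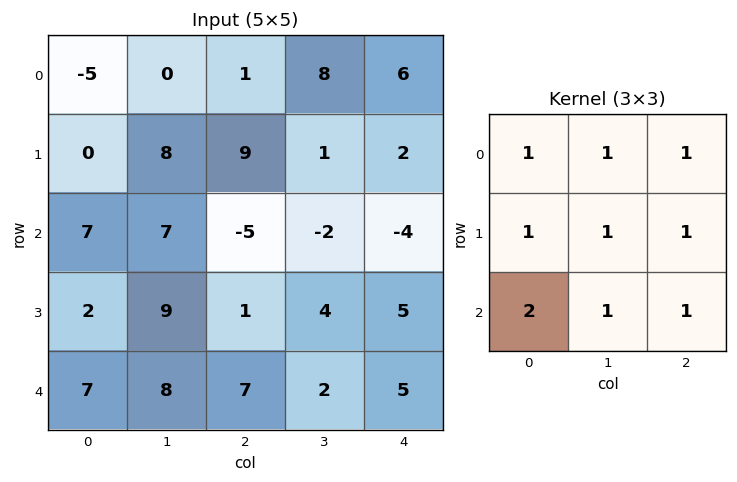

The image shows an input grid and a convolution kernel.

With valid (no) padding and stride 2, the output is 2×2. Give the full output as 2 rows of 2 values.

29 11
50 20

Output[0,0]: The receptive field on the input at this output position is [-5 0 1 / 0 8 9 / 7 7 -5]. Elementwise product with the kernel and sum: -5·1 + 0·1 + 1·1 + 0·1 + 8·1 + 9·1 + 7·2 + 7·1 + -5·1.
Output[0,1]: The receptive field on the input at this output position is [1 8 6 / 9 1 2 / -5 -2 -4]. Elementwise product with the kernel and sum: 1·1 + 8·1 + 6·1 + 9·1 + 1·1 + 2·1 + -5·2 + -2·1 + -4·1.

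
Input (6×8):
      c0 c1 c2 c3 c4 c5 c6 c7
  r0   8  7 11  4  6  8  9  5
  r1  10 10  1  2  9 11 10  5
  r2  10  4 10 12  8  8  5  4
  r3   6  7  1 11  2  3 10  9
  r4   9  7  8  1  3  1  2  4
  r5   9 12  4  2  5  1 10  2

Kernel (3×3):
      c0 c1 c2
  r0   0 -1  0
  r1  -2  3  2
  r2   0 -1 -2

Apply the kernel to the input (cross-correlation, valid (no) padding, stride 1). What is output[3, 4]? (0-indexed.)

-23

The receptive field on the input at this output position is [2 3 10 / 3 1 2 / 5 1 10]. Elementwise product with the kernel and sum: 3·-1 + 3·-2 + 1·3 + 2·2 + 1·-1 + 10·-2.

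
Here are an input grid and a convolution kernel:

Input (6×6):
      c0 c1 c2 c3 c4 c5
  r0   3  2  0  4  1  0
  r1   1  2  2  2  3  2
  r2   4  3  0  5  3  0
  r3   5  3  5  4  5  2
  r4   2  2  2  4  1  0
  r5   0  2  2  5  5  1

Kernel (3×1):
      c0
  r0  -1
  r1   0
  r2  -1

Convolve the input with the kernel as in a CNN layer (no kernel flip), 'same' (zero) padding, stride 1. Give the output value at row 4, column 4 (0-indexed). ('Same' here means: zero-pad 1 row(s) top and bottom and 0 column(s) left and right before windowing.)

The receptive field on the zero-padded input at this output position is [5 / 1 / 5]. Elementwise product with the kernel and sum: 5·-1 + 5·-1.

-10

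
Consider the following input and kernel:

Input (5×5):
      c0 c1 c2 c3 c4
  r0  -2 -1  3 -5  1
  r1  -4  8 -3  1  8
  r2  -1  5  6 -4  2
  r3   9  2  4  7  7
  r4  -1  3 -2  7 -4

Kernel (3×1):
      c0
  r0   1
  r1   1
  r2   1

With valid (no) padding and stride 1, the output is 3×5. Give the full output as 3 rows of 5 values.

-7 12 6 -8 11
4 15 7 4 17
7 10 8 10 5

Output[0,0]: The receptive field on the input at this output position is [-2 / -4 / -1]. Elementwise product with the kernel and sum: -2·1 + -4·1 + -1·1.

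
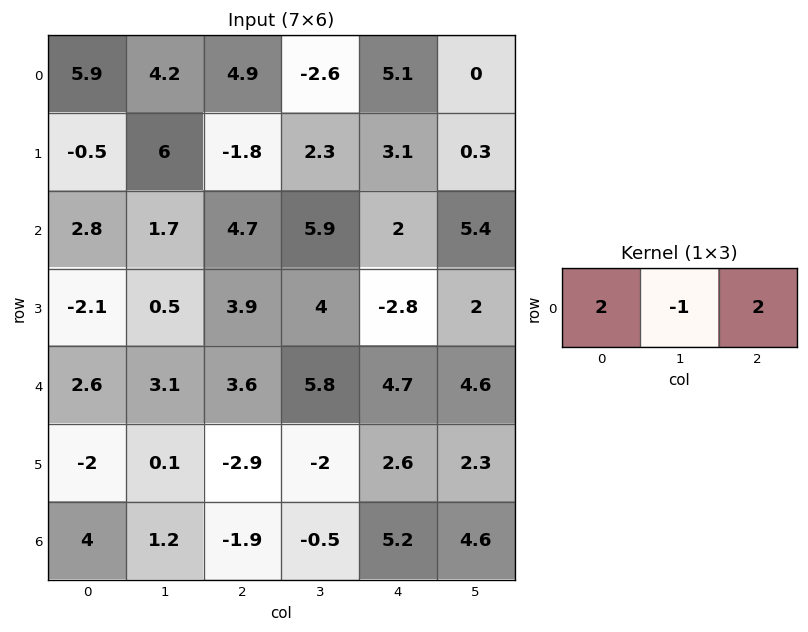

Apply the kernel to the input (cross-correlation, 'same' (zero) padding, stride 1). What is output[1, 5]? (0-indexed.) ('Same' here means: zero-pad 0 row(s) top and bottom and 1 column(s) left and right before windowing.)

5.9

The receptive field on the zero-padded input at this output position is [3.1 0.3 0]. Elementwise product with the kernel and sum: 3.1·2 + 0.3·-1 + 0·2.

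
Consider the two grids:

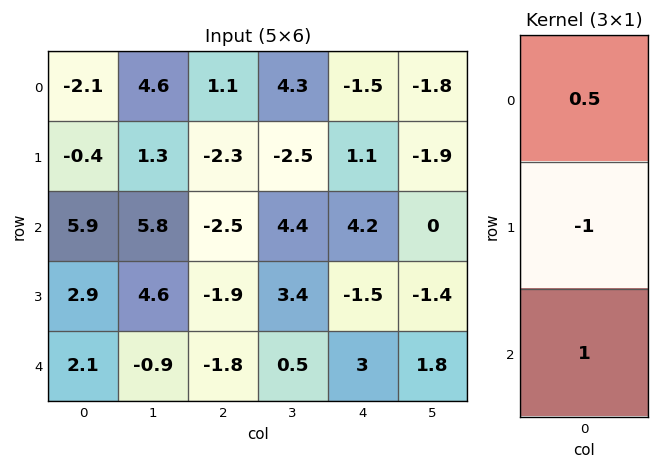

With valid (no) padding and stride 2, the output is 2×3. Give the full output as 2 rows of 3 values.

5.25 0.35 2.35
2.15 -1.15 6.6

Output[0,0]: The receptive field on the input at this output position is [-2.1 / -0.4 / 5.9]. Elementwise product with the kernel and sum: -2.1·0.5 + -0.4·-1 + 5.9·1.
Output[0,1]: The receptive field on the input at this output position is [1.1 / -2.3 / -2.5]. Elementwise product with the kernel and sum: 1.1·0.5 + -2.3·-1 + -2.5·1.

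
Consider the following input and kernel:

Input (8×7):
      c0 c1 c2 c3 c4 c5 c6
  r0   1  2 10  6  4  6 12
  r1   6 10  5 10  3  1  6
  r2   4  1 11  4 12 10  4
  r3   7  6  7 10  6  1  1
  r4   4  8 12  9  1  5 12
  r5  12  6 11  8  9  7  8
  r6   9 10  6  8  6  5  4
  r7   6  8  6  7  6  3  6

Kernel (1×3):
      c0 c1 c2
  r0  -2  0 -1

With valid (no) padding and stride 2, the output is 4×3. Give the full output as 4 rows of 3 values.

-12 -24 -20
-19 -34 -28
-20 -25 -14
-24 -18 -16

Output[0,0]: The receptive field on the input at this output position is [1 2 10]. Elementwise product with the kernel and sum: 1·-2 + 10·-1.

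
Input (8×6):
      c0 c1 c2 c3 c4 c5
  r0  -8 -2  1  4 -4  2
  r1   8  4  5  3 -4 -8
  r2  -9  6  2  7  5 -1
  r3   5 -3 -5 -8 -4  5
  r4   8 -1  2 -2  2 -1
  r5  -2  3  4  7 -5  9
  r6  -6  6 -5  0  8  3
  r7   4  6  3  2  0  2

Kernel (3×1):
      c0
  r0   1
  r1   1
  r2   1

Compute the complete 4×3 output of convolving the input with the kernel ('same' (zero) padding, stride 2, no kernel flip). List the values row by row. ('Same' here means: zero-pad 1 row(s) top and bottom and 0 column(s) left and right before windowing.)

Output[0,0]: The receptive field on the zero-padded input at this output position is [0 / -8 / 8]. Elementwise product with the kernel and sum: 0·1 + -8·1 + 8·1.

0 6 -8
4 2 -3
11 1 -7
-4 2 3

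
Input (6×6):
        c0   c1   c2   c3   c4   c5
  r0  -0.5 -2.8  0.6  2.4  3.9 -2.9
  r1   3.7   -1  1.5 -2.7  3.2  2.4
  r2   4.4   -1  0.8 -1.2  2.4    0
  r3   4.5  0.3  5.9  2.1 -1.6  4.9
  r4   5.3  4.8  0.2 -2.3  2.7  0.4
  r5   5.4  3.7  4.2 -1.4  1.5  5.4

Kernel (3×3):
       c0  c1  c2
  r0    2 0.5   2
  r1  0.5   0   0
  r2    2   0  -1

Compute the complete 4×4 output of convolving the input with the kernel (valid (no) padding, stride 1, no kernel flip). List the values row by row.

8.65 -1.8 10.15 -2.8
15.2 -8.65 21.85 -0.3
22.55 8.05 6.45 -5.15
30.2 18.95 16.65 3.85

Output[0,0]: The receptive field on the input at this output position is [-0.5 -2.8 0.6 / 3.7 -1 1.5 / 4.4 -1 0.8]. Elementwise product with the kernel and sum: -0.5·2 + -2.8·0.5 + 0.6·2 + 3.7·0.5 + 4.4·2 + 0.8·-1.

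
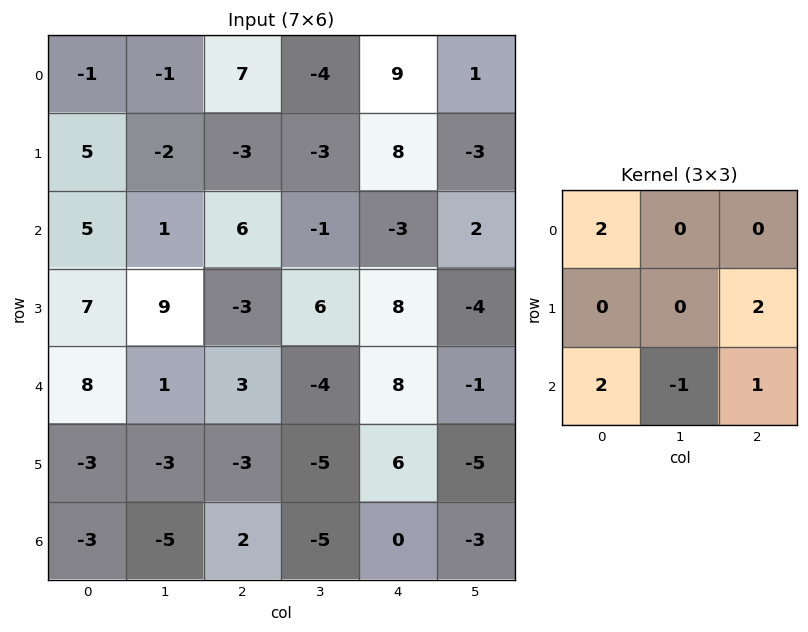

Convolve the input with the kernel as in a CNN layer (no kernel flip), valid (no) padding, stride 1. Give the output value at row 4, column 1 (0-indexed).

-25

The receptive field on the input at this output position is [1 3 -4 / -3 -3 -5 / -5 2 -5]. Elementwise product with the kernel and sum: 1·2 + -5·2 + -5·2 + 2·-1 + -5·1.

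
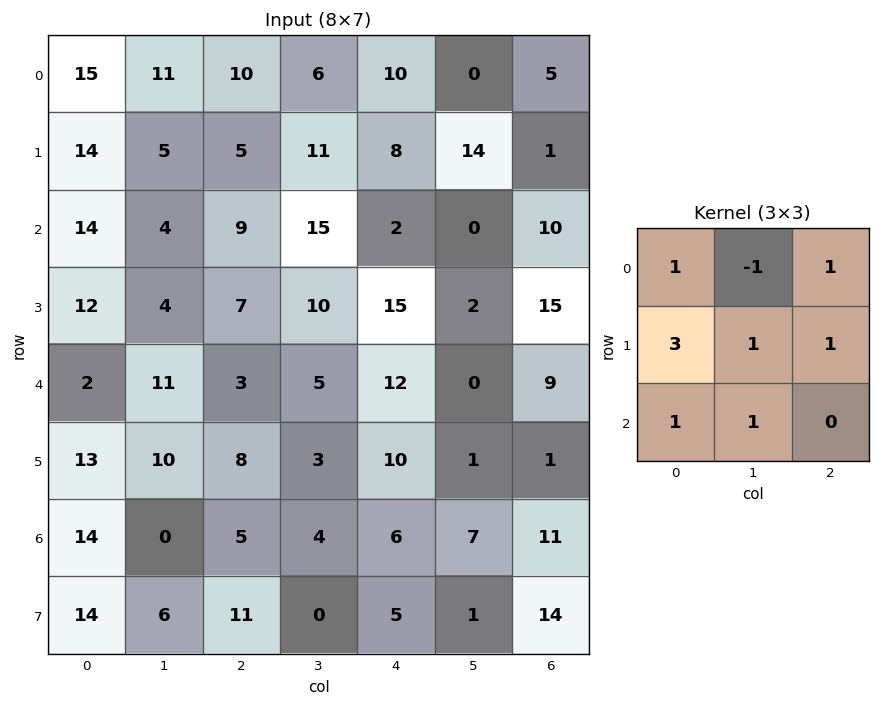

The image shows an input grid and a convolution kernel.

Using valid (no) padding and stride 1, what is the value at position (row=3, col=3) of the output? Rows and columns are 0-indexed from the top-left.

37

The receptive field on the input at this output position is [10 15 2 / 5 12 0 / 3 10 1]. Elementwise product with the kernel and sum: 10·1 + 15·-1 + 2·1 + 5·3 + 12·1 + 0·1 + 3·1 + 10·1.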